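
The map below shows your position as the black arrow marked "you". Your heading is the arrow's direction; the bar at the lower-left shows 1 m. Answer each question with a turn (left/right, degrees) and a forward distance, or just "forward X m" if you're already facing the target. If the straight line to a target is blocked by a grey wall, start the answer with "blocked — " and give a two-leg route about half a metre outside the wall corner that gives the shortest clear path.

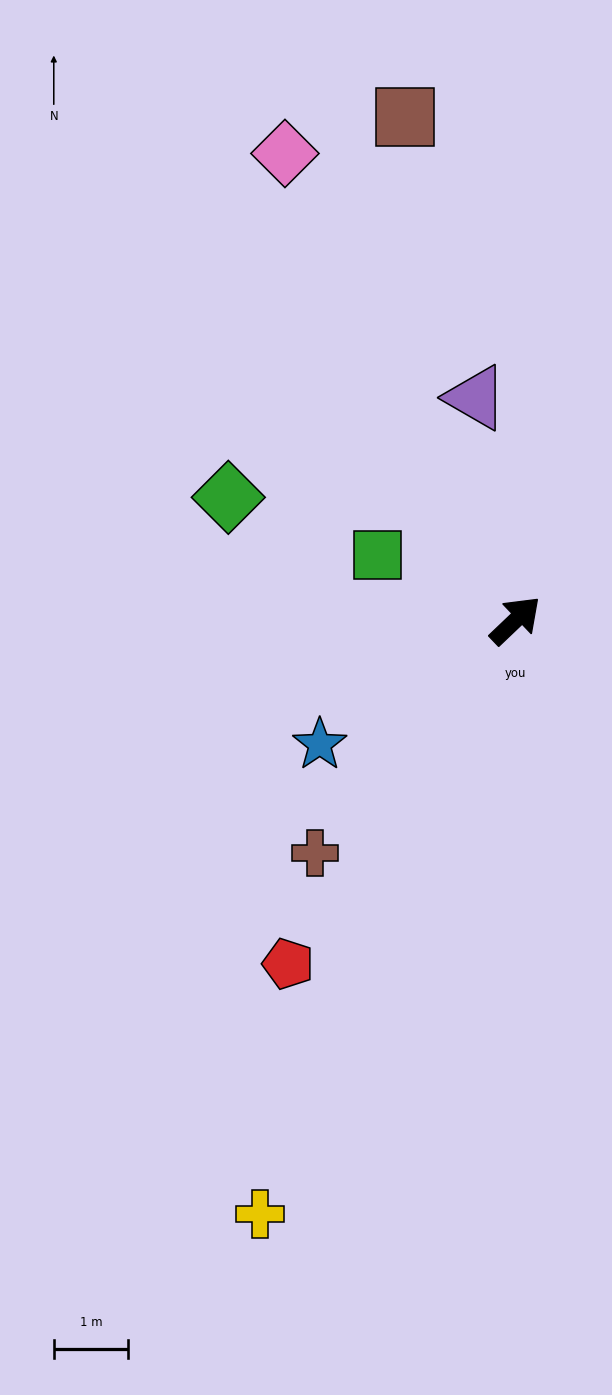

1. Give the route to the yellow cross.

turn right 157°, forward 8.7 m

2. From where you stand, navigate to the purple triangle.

turn left 57°, forward 3.1 m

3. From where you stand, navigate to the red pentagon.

turn right 167°, forward 5.6 m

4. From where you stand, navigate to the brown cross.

turn right 174°, forward 4.1 m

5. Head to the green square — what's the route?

turn left 111°, forward 2.1 m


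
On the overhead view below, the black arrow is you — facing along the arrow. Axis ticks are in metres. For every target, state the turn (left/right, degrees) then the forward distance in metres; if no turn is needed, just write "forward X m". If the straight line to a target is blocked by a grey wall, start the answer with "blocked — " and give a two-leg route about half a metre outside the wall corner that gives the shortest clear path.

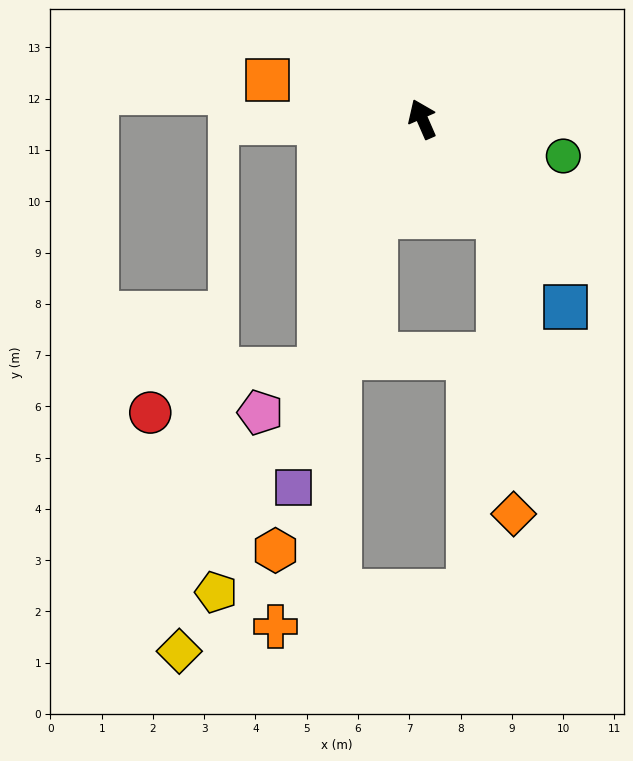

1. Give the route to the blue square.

turn right 166°, forward 4.6 m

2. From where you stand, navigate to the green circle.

turn right 128°, forward 2.8 m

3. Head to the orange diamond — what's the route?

blocked — turn right 166°, forward 2.4 m, then turn right 35°, forward 5.8 m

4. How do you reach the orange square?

turn left 52°, forward 3.1 m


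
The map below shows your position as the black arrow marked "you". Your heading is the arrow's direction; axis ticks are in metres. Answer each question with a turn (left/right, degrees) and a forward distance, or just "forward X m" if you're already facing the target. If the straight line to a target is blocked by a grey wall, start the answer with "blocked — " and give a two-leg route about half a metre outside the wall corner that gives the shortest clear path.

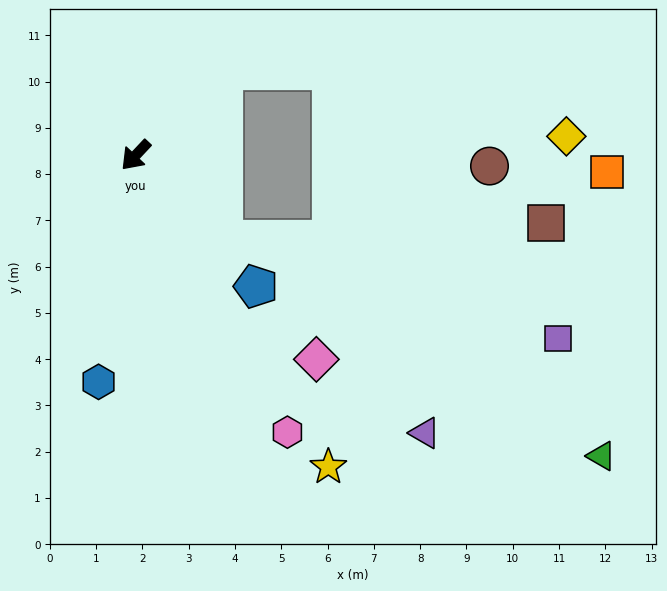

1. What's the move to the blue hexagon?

turn left 34°, forward 5.0 m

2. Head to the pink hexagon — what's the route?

turn left 72°, forward 6.8 m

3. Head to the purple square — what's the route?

blocked — turn left 89°, forward 2.6 m, then turn left 28°, forward 7.5 m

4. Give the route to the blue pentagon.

turn left 86°, forward 3.8 m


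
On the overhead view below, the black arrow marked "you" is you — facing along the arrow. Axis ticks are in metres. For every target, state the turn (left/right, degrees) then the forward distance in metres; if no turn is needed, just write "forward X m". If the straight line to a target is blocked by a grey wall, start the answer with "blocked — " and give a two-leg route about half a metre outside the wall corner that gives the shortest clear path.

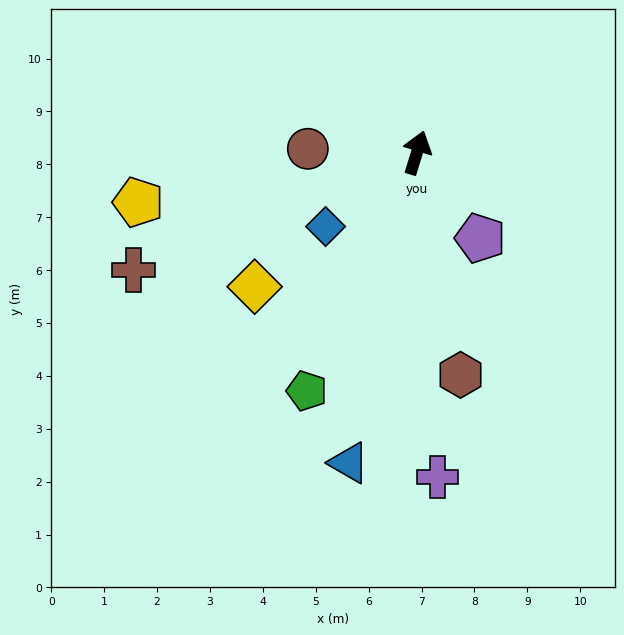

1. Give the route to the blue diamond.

turn left 146°, forward 2.2 m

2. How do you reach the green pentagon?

turn left 172°, forward 5.0 m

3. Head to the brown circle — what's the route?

turn left 105°, forward 2.1 m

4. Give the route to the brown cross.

turn left 130°, forward 5.8 m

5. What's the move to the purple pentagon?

turn right 126°, forward 2.0 m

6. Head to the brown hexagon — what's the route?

turn right 152°, forward 4.3 m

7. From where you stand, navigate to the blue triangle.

turn right 175°, forward 6.0 m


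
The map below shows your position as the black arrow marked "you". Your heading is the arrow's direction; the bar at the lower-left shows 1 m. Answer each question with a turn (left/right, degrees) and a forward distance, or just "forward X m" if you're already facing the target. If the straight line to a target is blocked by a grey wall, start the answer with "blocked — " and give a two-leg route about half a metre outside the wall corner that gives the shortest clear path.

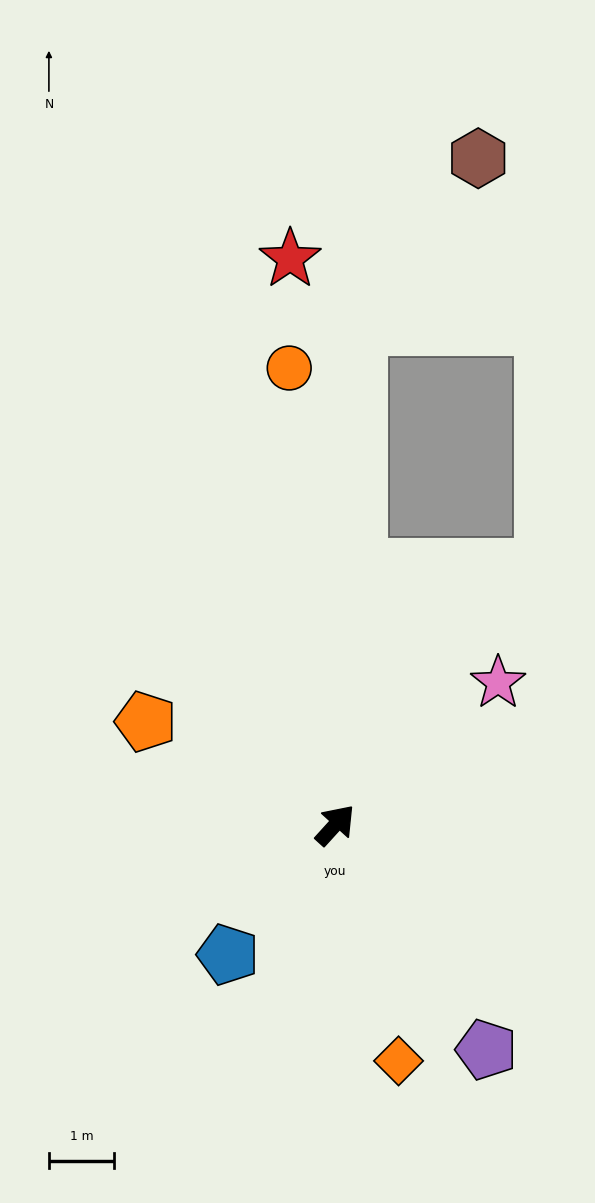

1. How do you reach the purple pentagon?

turn right 104°, forward 4.2 m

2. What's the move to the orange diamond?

turn right 123°, forward 3.8 m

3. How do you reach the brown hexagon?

blocked — turn left 39°, forward 7.6 m, then turn right 32°, forward 3.2 m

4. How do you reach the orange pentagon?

turn left 104°, forward 3.3 m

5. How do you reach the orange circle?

turn left 48°, forward 7.0 m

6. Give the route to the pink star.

turn right 7°, forward 3.3 m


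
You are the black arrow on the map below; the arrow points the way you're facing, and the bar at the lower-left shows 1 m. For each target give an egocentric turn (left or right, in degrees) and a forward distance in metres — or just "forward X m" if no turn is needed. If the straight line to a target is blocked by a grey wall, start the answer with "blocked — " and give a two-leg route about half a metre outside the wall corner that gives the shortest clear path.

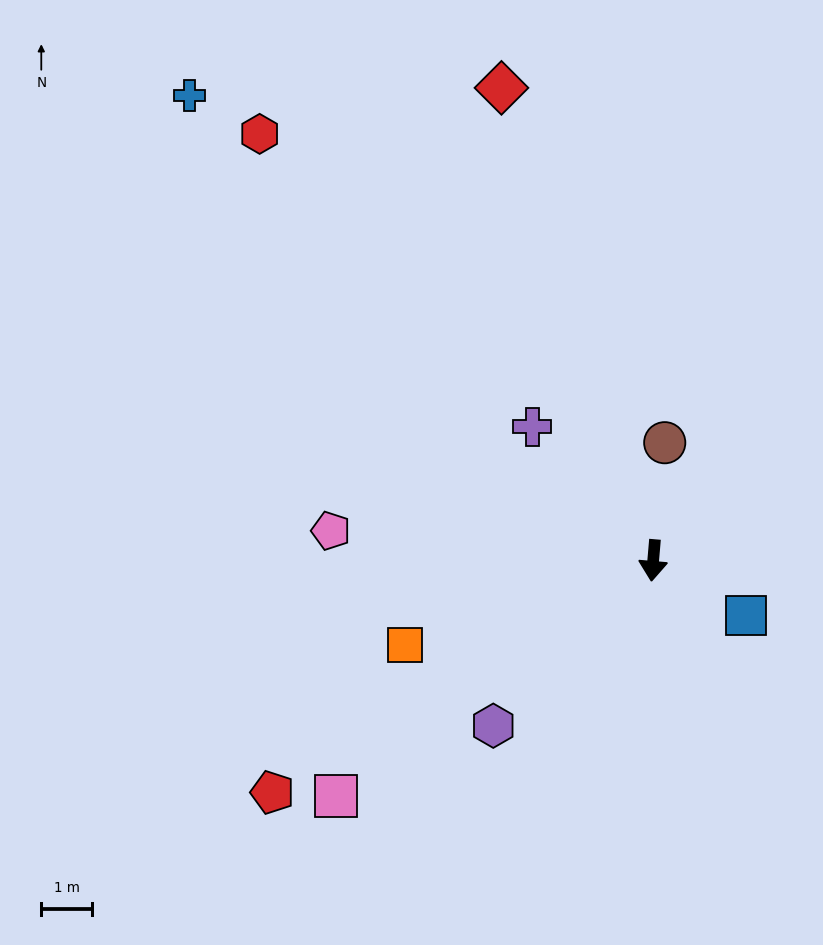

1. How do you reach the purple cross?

turn right 133°, forward 3.6 m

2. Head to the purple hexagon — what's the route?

turn right 39°, forward 4.5 m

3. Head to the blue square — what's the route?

turn left 64°, forward 2.1 m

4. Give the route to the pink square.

turn right 49°, forward 7.8 m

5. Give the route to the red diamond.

turn right 157°, forward 9.8 m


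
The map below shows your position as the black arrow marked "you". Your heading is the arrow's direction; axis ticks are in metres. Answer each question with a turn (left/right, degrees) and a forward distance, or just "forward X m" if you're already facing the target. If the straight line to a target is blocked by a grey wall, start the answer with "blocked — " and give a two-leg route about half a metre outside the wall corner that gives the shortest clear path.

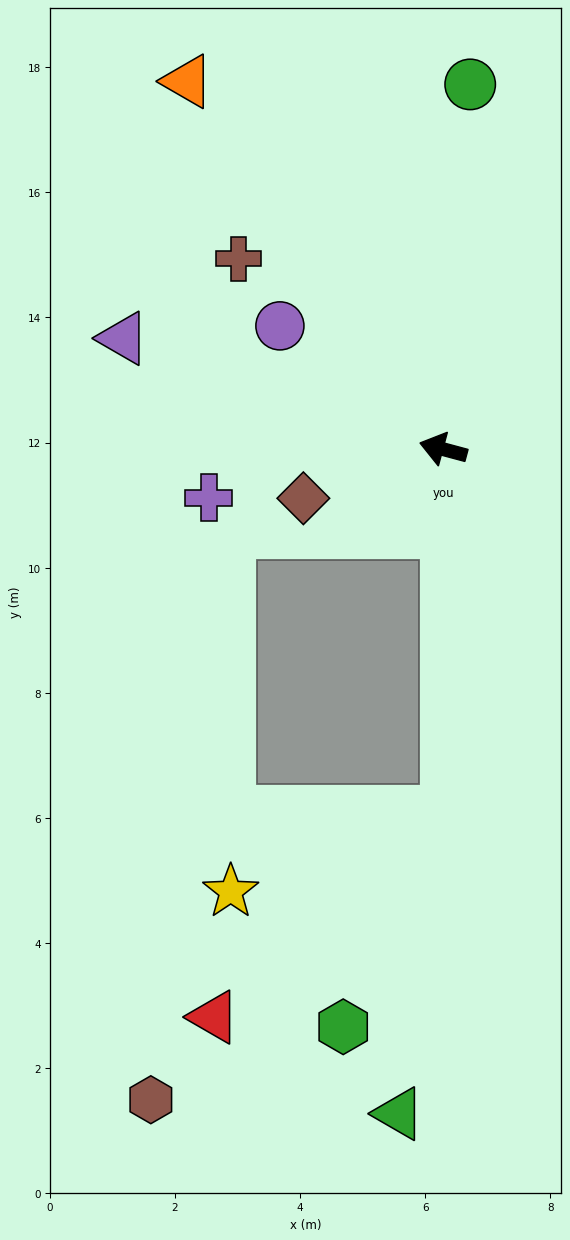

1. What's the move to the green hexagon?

blocked — turn left 106°, forward 5.8 m, then turn right 27°, forward 3.8 m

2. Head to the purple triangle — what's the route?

turn right 4°, forward 5.4 m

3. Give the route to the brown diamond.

turn left 34°, forward 2.4 m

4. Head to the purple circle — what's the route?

turn right 22°, forward 3.3 m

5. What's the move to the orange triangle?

turn right 40°, forward 7.2 m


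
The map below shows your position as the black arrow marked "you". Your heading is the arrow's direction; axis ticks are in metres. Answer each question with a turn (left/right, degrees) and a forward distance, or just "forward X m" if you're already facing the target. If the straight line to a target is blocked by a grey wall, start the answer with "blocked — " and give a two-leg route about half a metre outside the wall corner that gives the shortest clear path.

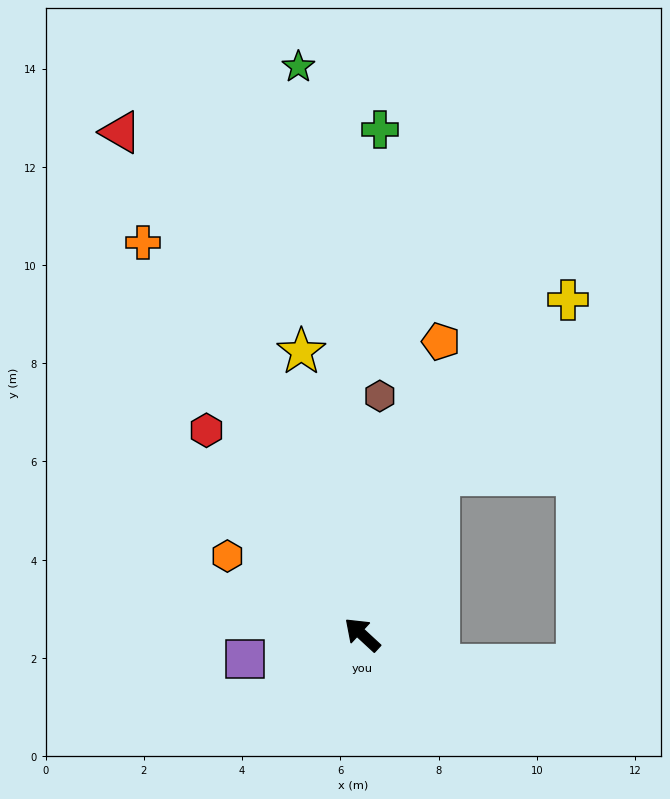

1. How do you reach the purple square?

turn left 55°, forward 2.4 m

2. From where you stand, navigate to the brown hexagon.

turn right 52°, forward 4.9 m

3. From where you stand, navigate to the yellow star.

turn right 35°, forward 5.9 m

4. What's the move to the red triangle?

turn right 22°, forward 11.3 m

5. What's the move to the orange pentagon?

turn right 62°, forward 6.2 m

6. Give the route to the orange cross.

turn right 18°, forward 9.1 m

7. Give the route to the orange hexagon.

turn left 12°, forward 3.2 m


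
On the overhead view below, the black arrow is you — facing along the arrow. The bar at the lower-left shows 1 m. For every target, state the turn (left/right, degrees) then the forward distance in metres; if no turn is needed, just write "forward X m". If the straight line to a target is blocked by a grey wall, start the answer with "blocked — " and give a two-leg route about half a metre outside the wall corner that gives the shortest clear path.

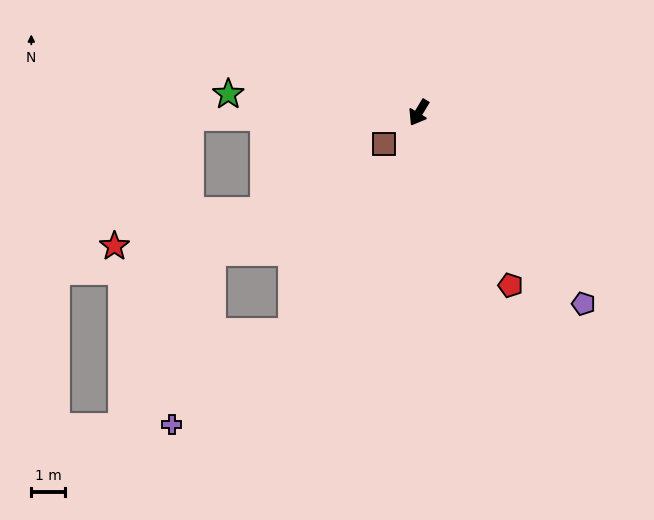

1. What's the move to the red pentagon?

turn left 59°, forward 5.8 m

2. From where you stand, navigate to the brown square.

turn right 17°, forward 1.4 m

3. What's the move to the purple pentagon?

turn left 72°, forward 7.5 m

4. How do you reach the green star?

turn right 64°, forward 5.7 m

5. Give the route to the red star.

blocked — turn right 58°, forward 6.8 m, then turn left 59°, forward 4.4 m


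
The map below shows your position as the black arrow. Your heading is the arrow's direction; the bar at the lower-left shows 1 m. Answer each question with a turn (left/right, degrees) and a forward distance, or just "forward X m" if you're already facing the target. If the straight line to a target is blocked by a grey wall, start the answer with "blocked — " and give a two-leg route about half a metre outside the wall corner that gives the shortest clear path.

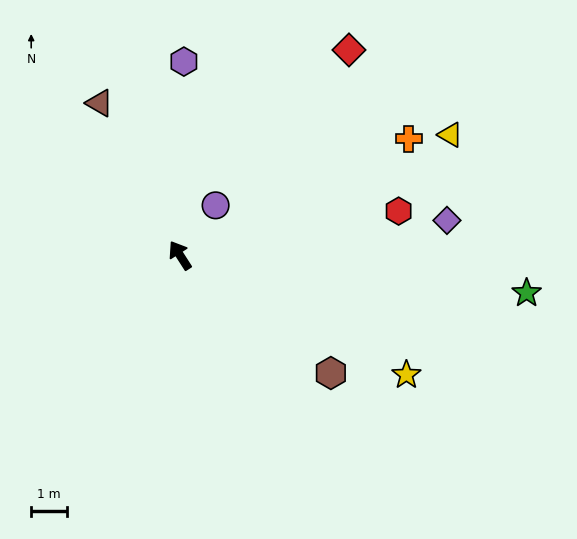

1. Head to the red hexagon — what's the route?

turn right 111°, forward 6.3 m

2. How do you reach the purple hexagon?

turn right 34°, forward 5.4 m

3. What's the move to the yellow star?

turn right 151°, forward 7.2 m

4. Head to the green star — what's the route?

turn right 129°, forward 9.8 m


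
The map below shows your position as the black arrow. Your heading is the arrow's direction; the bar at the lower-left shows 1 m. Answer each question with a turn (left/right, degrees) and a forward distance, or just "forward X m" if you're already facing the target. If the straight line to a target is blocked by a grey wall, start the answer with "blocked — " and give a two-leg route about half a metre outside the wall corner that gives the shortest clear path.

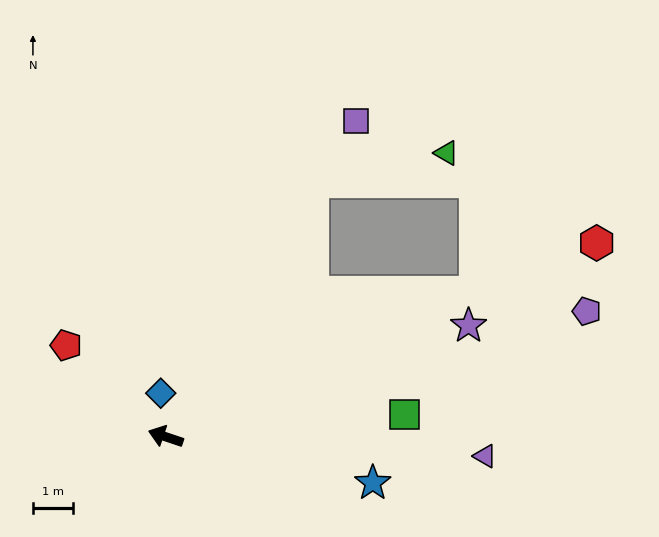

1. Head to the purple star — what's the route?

turn right 141°, forward 8.2 m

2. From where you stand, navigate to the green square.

turn right 156°, forward 6.1 m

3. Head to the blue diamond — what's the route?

turn right 65°, forward 1.1 m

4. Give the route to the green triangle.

blocked — turn right 101°, forward 7.5 m, then turn right 49°, forward 3.5 m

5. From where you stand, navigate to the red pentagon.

turn right 24°, forward 3.4 m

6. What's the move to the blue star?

turn right 174°, forward 5.4 m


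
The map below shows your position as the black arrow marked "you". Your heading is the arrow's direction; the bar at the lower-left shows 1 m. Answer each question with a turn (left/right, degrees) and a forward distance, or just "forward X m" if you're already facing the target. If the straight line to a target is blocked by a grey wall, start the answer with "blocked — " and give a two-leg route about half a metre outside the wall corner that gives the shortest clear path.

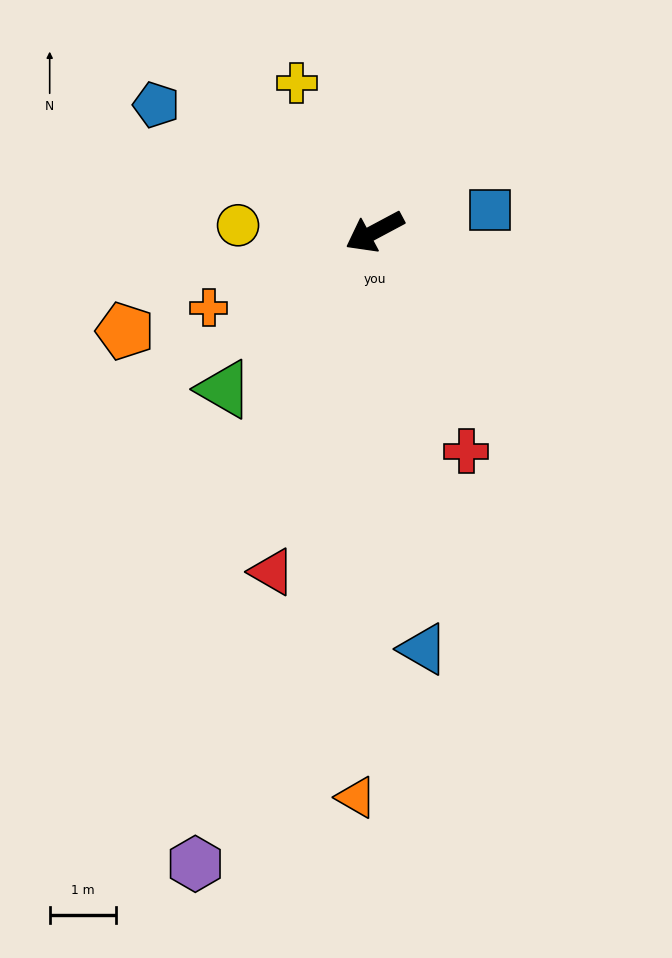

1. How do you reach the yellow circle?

turn right 31°, forward 2.1 m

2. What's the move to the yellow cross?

turn right 90°, forward 2.5 m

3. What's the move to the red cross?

turn left 85°, forward 3.6 m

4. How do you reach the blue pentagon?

turn right 58°, forward 3.8 m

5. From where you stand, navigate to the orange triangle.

turn left 60°, forward 8.5 m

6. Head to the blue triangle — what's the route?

turn left 69°, forward 6.3 m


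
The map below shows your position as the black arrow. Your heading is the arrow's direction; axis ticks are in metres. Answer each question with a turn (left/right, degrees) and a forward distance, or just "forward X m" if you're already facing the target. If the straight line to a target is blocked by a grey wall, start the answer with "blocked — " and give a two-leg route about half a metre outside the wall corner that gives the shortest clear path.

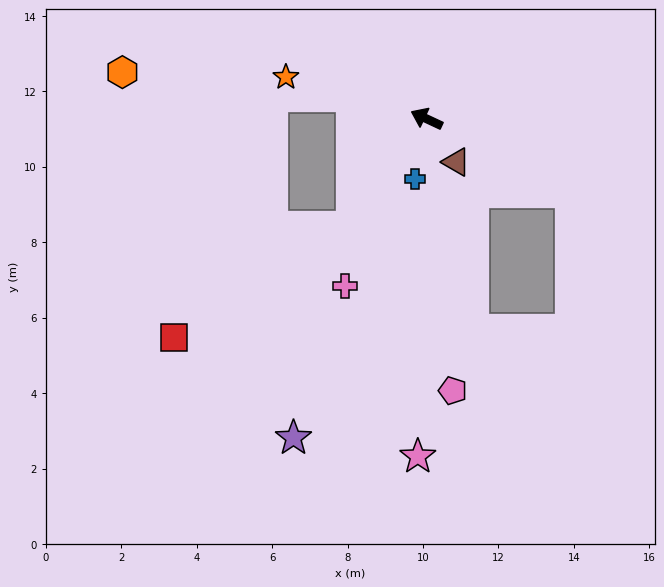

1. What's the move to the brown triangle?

turn left 149°, forward 1.4 m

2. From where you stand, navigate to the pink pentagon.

turn left 121°, forward 7.2 m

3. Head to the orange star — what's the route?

turn left 9°, forward 3.9 m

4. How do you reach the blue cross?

turn left 104°, forward 1.6 m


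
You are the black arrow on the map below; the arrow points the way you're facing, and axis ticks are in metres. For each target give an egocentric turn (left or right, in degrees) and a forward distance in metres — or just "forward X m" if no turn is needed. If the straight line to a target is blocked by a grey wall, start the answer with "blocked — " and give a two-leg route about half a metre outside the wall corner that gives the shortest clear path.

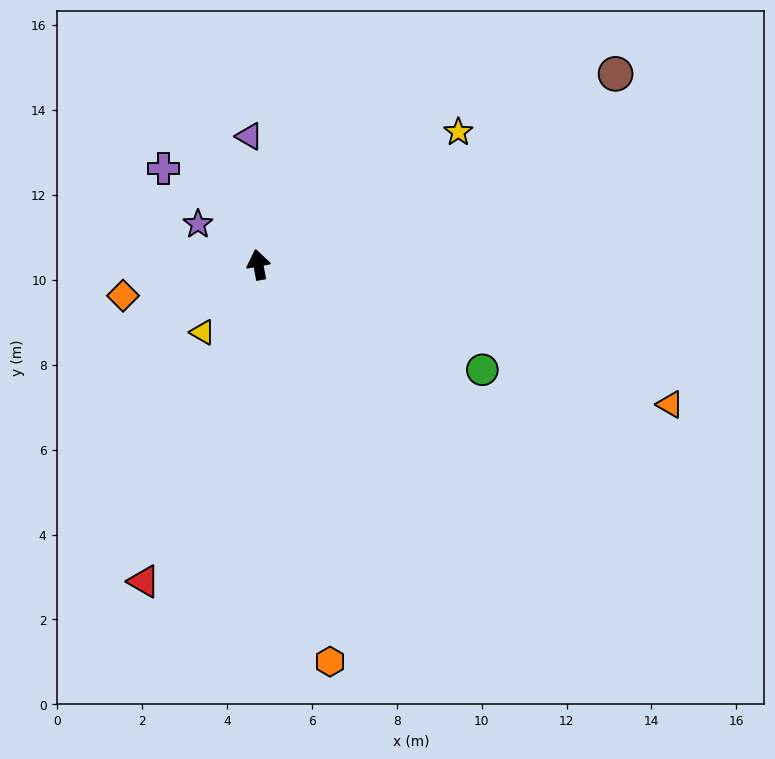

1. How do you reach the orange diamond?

turn left 92°, forward 3.3 m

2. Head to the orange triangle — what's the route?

turn right 119°, forward 10.2 m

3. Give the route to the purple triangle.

turn right 6°, forward 3.0 m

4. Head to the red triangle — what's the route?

turn left 150°, forward 7.9 m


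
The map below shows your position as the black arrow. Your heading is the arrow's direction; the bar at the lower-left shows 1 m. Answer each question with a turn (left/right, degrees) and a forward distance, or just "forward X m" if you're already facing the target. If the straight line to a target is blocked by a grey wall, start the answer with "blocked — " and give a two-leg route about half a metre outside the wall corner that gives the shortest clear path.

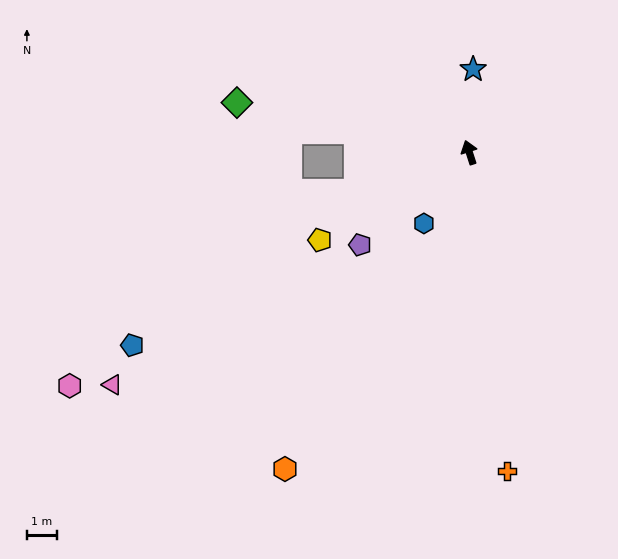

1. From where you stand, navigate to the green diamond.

turn left 60°, forward 7.9 m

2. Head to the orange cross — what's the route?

turn left 169°, forward 10.6 m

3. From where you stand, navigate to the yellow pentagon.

turn left 103°, forward 5.8 m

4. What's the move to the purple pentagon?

turn left 112°, forward 4.8 m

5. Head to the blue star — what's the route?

turn right 20°, forward 2.8 m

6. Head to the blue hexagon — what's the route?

turn left 130°, forward 2.8 m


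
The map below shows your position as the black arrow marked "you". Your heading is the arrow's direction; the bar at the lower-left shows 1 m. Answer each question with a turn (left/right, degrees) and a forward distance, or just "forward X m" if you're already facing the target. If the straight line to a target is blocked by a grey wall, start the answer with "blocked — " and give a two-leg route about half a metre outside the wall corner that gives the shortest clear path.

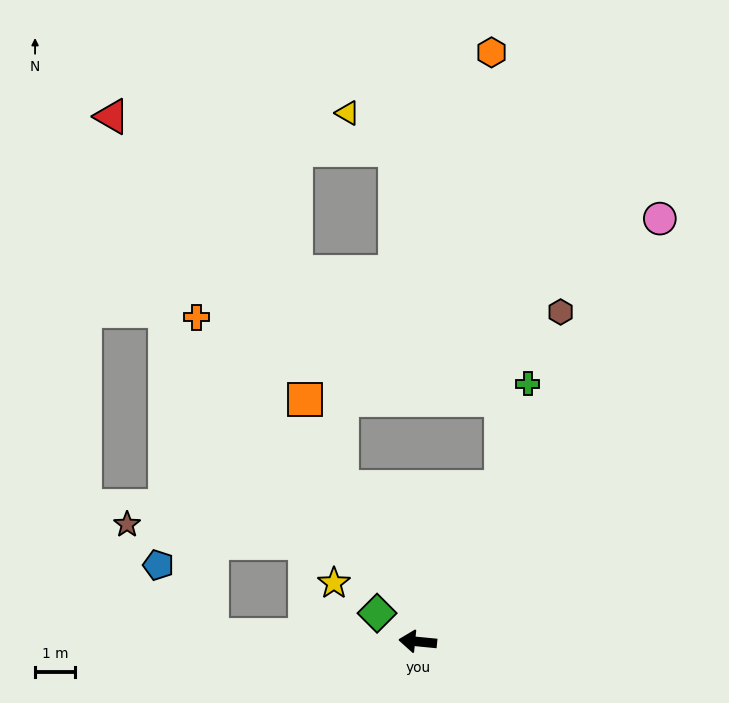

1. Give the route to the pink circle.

turn right 114°, forward 12.2 m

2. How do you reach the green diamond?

turn right 29°, forward 1.2 m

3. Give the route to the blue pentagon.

blocked — turn left 4°, forward 5.2 m, then turn right 51°, forward 2.2 m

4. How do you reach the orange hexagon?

blocked — turn right 113°, forward 4.4 m, then turn left 30°, forward 10.9 m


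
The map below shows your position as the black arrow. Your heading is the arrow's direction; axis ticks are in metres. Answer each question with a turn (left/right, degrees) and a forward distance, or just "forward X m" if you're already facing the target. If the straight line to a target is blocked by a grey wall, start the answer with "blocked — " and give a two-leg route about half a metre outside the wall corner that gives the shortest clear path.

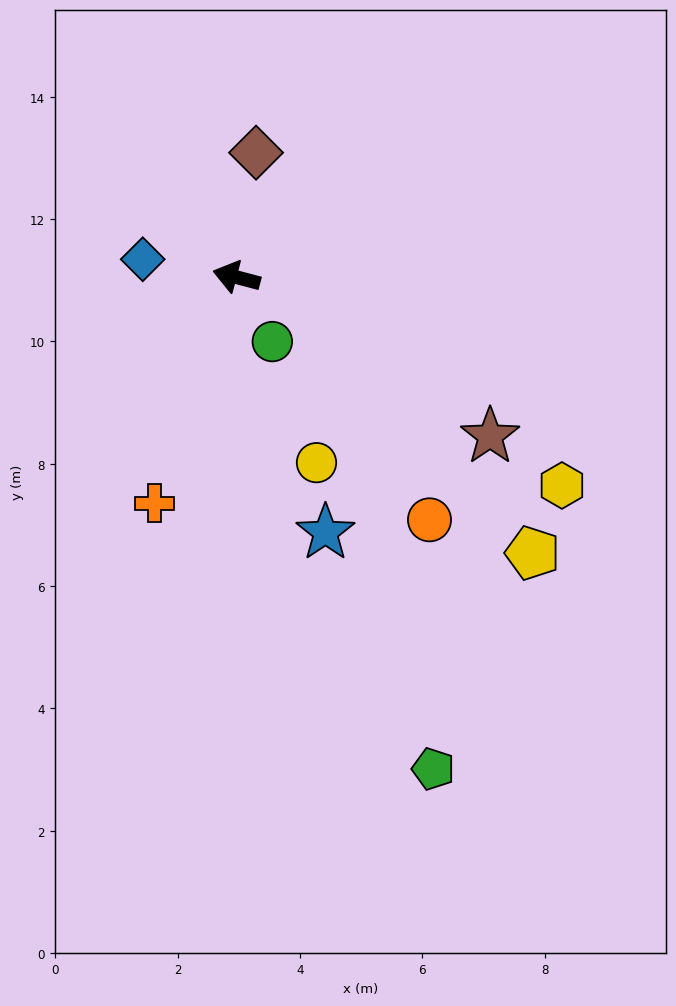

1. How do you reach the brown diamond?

turn right 84°, forward 2.1 m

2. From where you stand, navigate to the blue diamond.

turn left 4°, forward 1.6 m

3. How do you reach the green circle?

turn left 134°, forward 1.2 m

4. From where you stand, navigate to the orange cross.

turn left 85°, forward 3.9 m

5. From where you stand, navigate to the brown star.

turn left 163°, forward 4.9 m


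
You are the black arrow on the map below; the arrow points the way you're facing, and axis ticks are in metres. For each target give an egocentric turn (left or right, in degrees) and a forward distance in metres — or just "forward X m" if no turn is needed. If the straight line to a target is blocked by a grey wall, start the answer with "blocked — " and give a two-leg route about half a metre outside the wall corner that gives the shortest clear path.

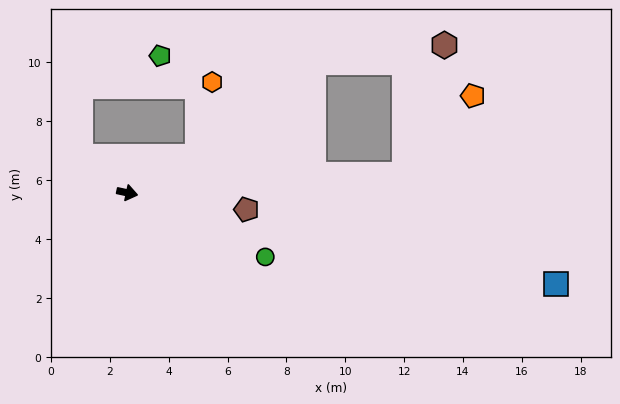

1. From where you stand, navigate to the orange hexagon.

blocked — turn left 40°, forward 2.7 m, then turn left 51°, forward 2.6 m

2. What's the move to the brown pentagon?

turn left 4°, forward 4.1 m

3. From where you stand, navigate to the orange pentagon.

blocked — turn left 16°, forward 9.4 m, then turn left 45°, forward 3.5 m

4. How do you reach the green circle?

turn right 13°, forward 5.2 m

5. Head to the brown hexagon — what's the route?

blocked — turn left 16°, forward 9.4 m, then turn left 69°, forward 4.6 m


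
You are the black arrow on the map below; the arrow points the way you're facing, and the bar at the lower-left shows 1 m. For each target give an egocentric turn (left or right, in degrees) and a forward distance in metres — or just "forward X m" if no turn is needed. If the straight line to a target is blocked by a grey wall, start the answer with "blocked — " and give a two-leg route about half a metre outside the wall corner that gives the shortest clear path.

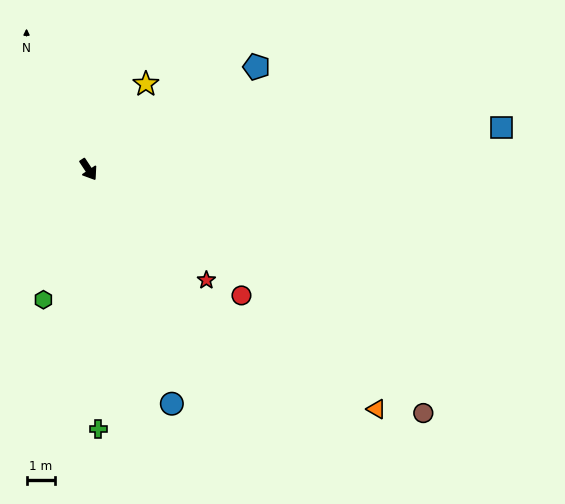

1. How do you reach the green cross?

turn right 31°, forward 9.2 m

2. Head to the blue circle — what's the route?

turn right 14°, forward 8.8 m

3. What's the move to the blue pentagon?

turn left 88°, forward 7.0 m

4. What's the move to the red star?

turn left 13°, forward 5.7 m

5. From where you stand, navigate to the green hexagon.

turn right 53°, forward 4.9 m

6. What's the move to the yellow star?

turn left 113°, forward 3.7 m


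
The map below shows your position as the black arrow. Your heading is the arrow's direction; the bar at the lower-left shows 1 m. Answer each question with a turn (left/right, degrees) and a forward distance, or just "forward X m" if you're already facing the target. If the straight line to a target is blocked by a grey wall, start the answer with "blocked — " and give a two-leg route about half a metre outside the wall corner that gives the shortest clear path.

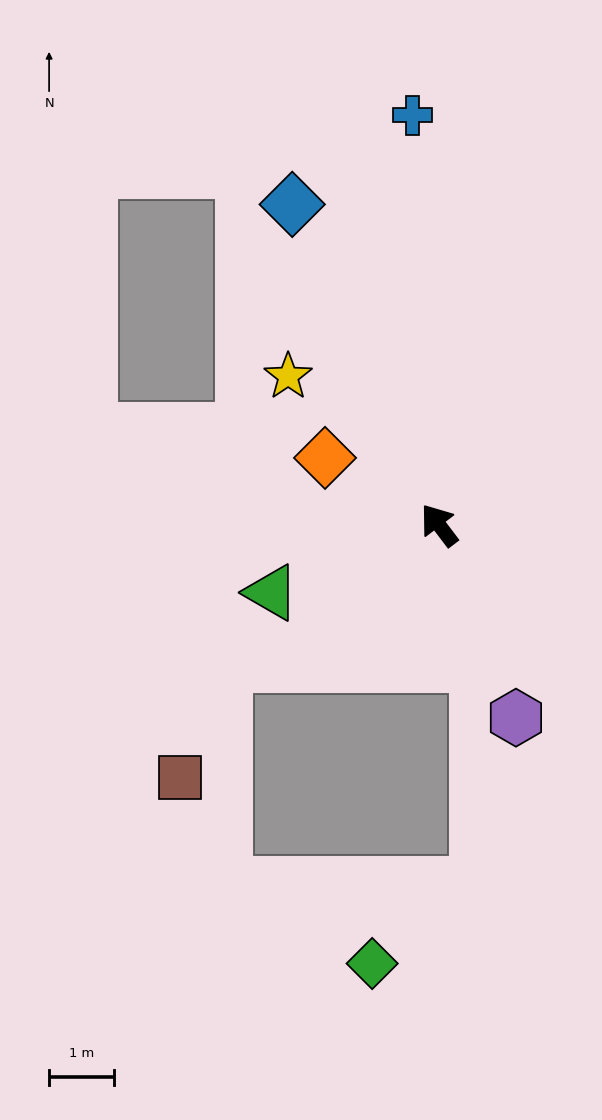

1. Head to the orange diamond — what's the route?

turn left 22°, forward 2.0 m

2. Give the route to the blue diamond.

turn right 13°, forward 5.5 m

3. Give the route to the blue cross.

turn right 33°, forward 6.4 m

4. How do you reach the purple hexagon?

turn left 165°, forward 3.2 m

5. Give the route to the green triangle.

turn left 75°, forward 2.8 m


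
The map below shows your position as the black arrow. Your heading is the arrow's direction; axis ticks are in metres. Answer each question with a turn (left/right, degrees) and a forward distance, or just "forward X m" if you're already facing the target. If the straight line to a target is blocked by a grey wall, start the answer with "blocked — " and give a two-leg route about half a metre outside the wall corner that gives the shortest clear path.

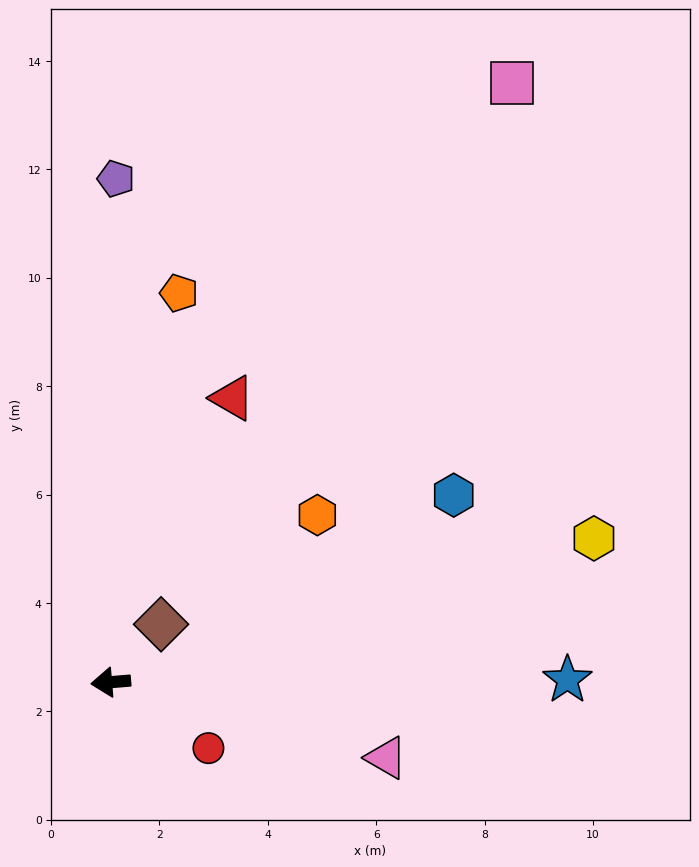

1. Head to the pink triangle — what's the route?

turn left 160°, forward 5.3 m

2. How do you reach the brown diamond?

turn right 136°, forward 1.4 m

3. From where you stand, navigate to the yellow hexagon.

turn right 168°, forward 9.3 m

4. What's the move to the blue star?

turn left 176°, forward 8.4 m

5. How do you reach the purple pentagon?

turn right 95°, forward 9.3 m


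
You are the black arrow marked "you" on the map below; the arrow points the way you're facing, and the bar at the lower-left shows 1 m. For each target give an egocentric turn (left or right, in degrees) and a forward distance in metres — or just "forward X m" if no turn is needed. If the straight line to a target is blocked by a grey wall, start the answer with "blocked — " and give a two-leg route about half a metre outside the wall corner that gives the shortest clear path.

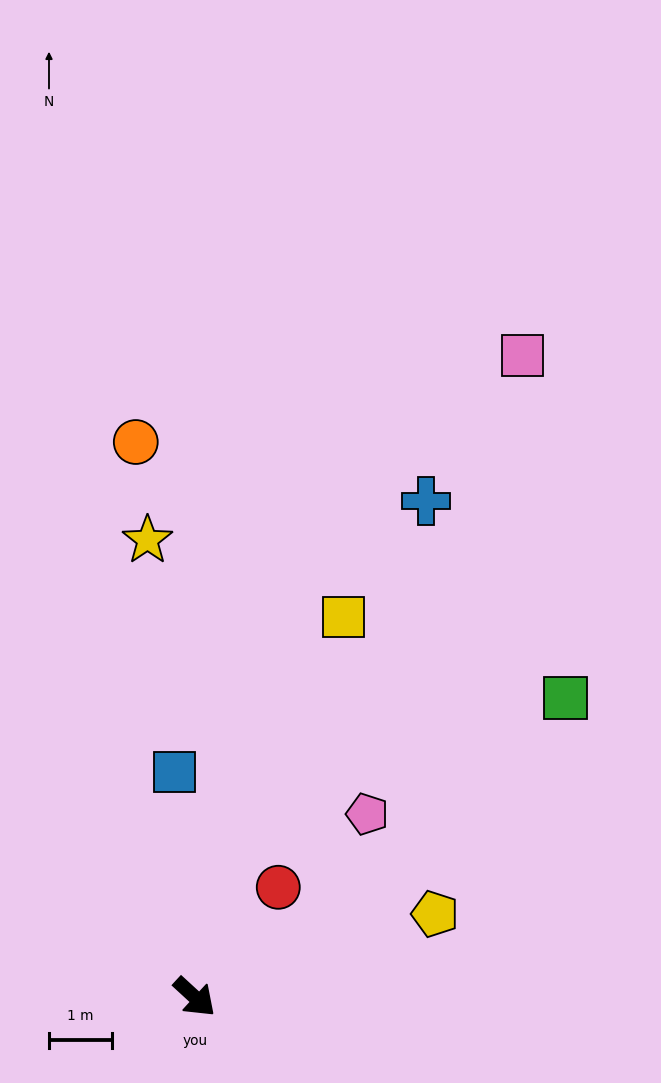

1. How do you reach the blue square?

turn left 138°, forward 3.6 m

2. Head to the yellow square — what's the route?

turn left 111°, forward 6.4 m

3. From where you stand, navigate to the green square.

turn left 81°, forward 7.5 m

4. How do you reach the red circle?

turn left 95°, forward 2.2 m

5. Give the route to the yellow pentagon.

turn left 62°, forward 4.0 m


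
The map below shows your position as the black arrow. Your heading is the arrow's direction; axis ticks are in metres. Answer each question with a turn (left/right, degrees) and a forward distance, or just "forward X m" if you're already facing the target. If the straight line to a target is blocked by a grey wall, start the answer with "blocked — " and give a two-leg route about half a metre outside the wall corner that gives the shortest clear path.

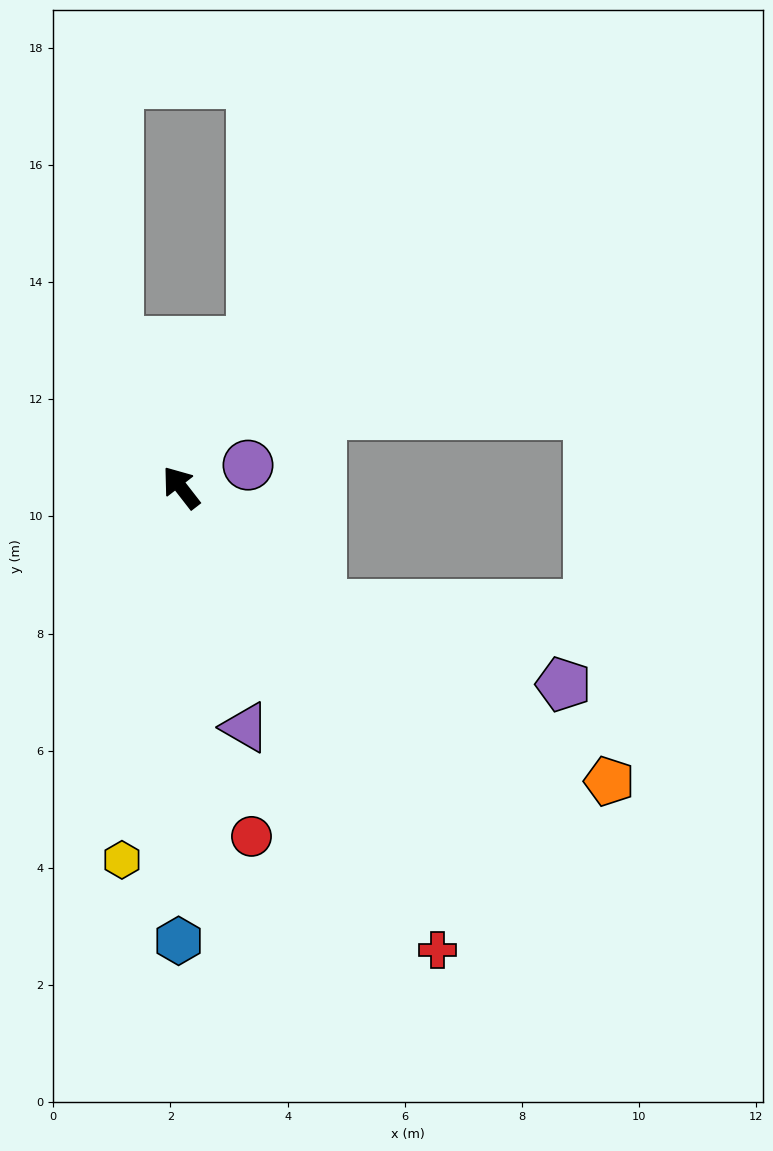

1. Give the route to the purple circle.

turn right 109°, forward 1.2 m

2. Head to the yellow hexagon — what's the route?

turn left 133°, forward 6.4 m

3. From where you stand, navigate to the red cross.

turn left 171°, forward 9.0 m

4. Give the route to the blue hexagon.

turn left 142°, forward 7.7 m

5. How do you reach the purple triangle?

turn left 157°, forward 4.2 m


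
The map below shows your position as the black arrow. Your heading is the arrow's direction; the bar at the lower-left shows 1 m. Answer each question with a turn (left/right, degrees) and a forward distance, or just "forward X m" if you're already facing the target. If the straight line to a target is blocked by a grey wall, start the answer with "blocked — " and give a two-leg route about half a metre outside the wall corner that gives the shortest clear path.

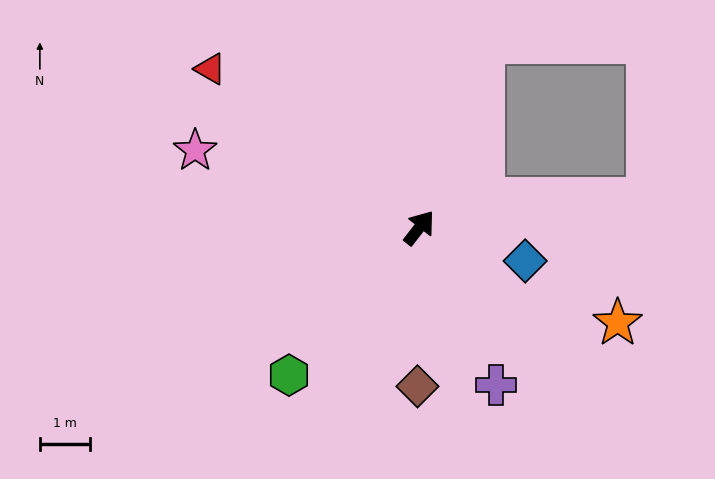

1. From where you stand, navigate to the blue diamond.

turn right 70°, forward 2.2 m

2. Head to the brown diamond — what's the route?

turn right 143°, forward 3.2 m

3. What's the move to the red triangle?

turn left 91°, forward 5.2 m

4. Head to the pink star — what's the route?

turn left 109°, forward 4.7 m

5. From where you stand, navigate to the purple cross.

turn right 116°, forward 3.5 m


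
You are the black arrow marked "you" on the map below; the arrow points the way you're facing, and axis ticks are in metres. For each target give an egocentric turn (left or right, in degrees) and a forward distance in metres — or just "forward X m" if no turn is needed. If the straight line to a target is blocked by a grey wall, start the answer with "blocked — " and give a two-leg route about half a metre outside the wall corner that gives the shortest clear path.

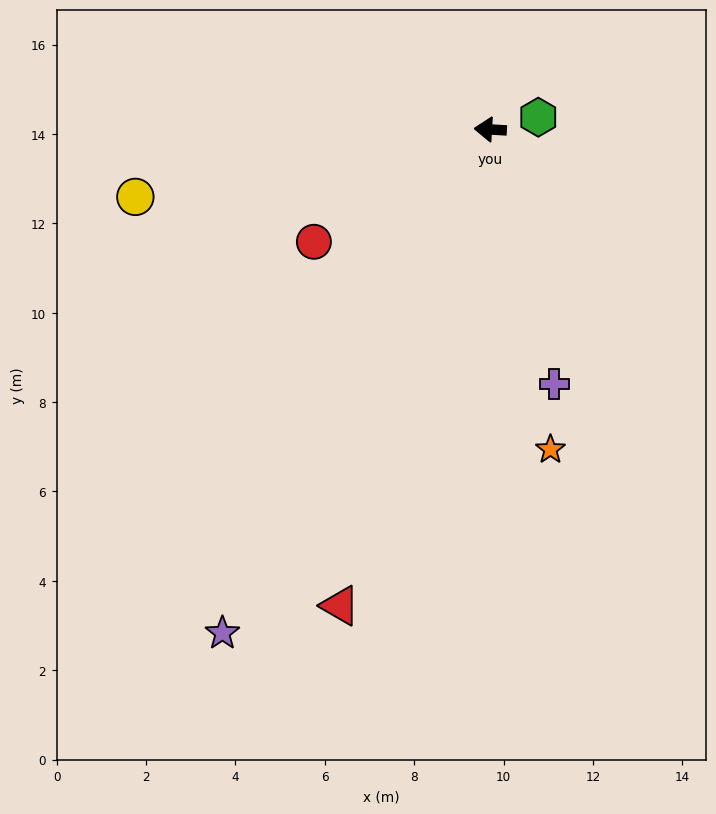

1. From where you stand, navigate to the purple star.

turn left 65°, forward 12.8 m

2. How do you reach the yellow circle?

turn left 14°, forward 8.1 m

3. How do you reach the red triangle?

turn left 76°, forward 11.2 m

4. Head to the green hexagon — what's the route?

turn right 162°, forward 1.1 m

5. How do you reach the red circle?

turn left 36°, forward 4.7 m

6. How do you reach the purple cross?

turn left 107°, forward 5.9 m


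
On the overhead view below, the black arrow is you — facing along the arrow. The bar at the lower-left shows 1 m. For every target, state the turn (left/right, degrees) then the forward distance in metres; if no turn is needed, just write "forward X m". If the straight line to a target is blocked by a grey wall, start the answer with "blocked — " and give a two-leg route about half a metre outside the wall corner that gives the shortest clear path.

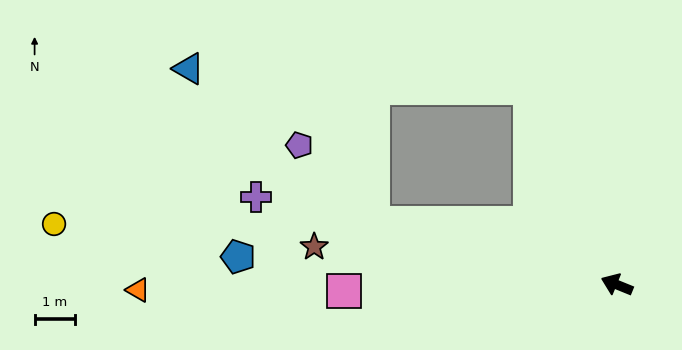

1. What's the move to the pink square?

turn left 23°, forward 6.7 m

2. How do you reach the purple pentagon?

blocked — turn left 8°, forward 6.2 m, then turn right 33°, forward 2.6 m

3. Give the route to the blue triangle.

blocked — turn right 44°, forward 5.3 m, then turn left 63°, forward 8.5 m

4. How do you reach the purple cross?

turn left 8°, forward 9.2 m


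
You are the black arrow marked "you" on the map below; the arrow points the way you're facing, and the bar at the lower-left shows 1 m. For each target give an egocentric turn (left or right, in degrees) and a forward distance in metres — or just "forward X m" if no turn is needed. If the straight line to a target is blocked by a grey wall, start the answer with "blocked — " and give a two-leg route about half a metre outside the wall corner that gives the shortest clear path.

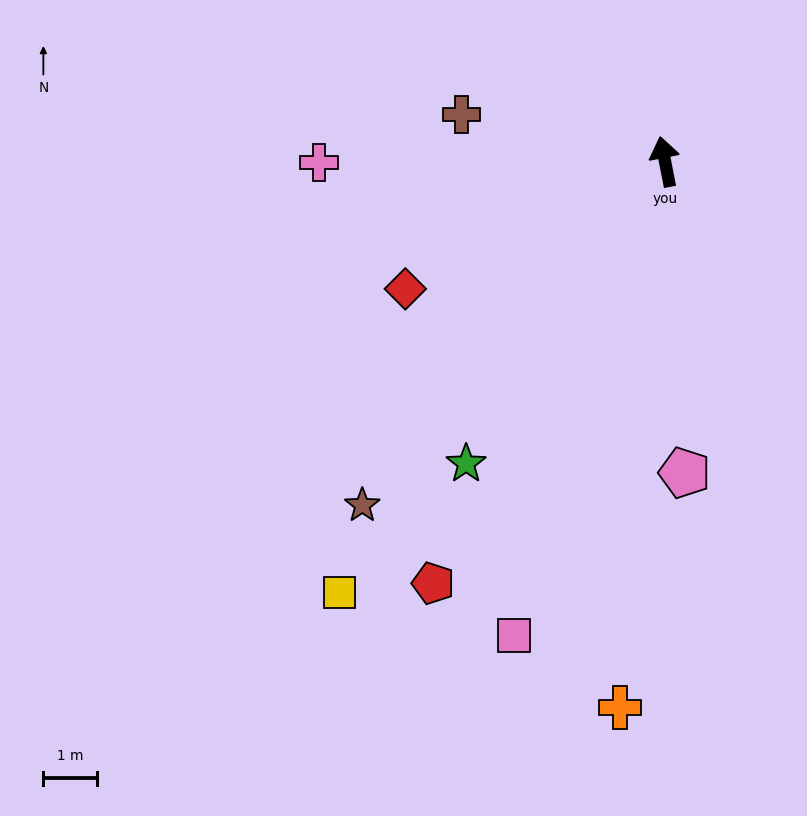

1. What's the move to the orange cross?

turn left 164°, forward 10.1 m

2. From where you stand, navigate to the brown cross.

turn left 66°, forward 3.9 m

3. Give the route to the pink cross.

turn left 79°, forward 6.4 m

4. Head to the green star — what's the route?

turn left 136°, forward 6.7 m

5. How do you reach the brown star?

turn left 128°, forward 8.5 m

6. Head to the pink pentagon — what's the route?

turn left 172°, forward 5.8 m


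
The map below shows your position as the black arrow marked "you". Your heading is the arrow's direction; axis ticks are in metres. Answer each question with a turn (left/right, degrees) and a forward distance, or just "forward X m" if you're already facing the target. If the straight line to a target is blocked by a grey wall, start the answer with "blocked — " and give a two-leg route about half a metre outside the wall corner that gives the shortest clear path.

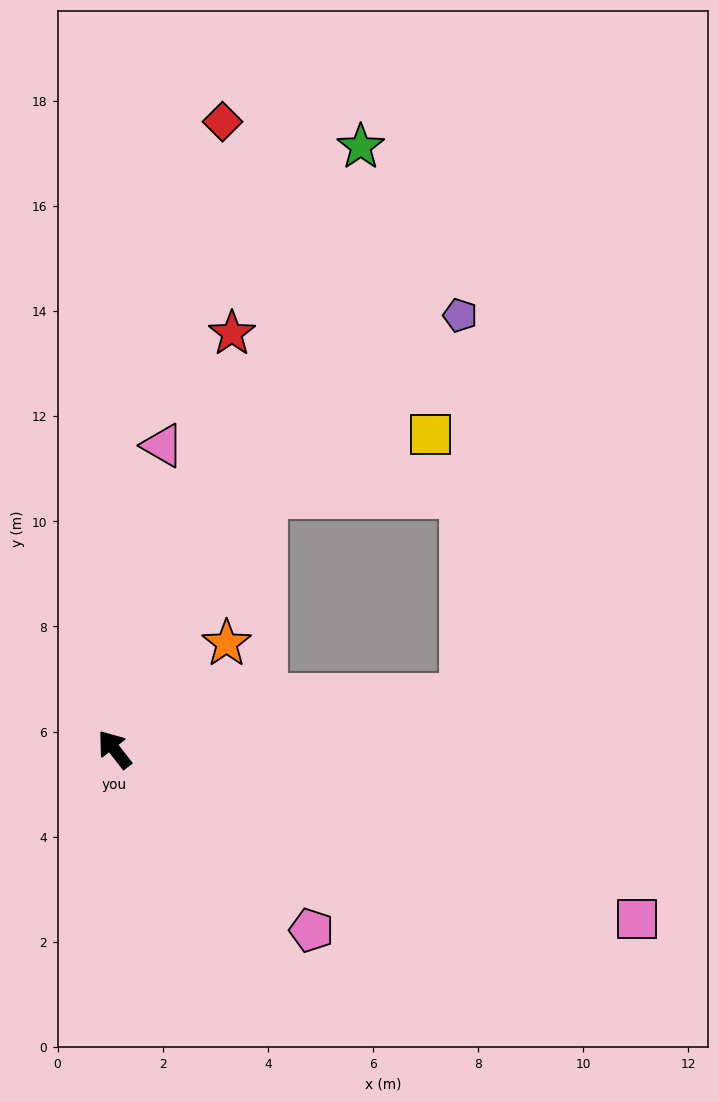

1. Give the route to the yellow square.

blocked — turn right 69°, forward 5.6 m, then turn right 39°, forward 3.3 m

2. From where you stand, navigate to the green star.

turn right 60°, forward 12.4 m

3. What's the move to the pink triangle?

turn right 47°, forward 5.9 m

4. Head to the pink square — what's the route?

turn right 146°, forward 10.5 m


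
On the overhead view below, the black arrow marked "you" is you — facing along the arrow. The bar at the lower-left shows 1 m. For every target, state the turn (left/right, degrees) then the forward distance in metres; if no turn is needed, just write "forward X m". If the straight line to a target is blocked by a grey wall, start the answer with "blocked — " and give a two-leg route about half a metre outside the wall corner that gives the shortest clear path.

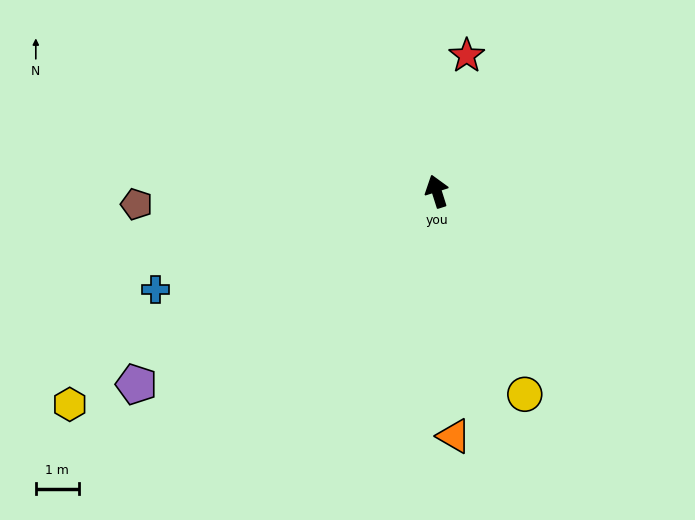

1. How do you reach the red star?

turn right 30°, forward 3.2 m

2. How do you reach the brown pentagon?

turn left 75°, forward 7.0 m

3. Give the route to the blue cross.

turn left 92°, forward 6.9 m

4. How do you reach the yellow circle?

turn right 174°, forward 5.1 m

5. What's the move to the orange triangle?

turn left 166°, forward 5.7 m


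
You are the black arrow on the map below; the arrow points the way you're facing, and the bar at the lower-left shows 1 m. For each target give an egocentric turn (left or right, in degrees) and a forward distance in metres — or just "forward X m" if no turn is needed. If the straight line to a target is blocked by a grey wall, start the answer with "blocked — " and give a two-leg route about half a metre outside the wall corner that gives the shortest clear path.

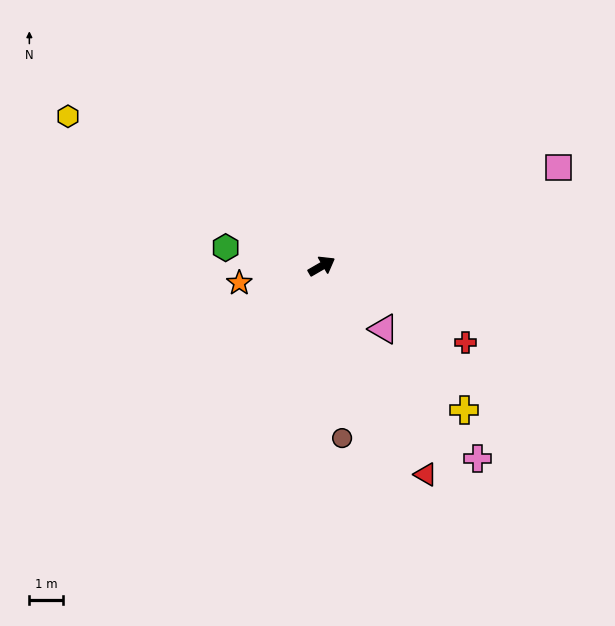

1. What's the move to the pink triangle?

turn right 76°, forward 2.6 m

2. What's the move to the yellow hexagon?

turn left 119°, forward 8.8 m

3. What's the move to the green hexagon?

turn left 139°, forward 2.9 m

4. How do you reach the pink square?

turn right 7°, forward 7.7 m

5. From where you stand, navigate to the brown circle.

turn right 113°, forward 5.2 m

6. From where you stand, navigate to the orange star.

turn left 161°, forward 2.5 m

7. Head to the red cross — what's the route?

turn right 58°, forward 4.9 m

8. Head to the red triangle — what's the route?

turn right 94°, forward 7.0 m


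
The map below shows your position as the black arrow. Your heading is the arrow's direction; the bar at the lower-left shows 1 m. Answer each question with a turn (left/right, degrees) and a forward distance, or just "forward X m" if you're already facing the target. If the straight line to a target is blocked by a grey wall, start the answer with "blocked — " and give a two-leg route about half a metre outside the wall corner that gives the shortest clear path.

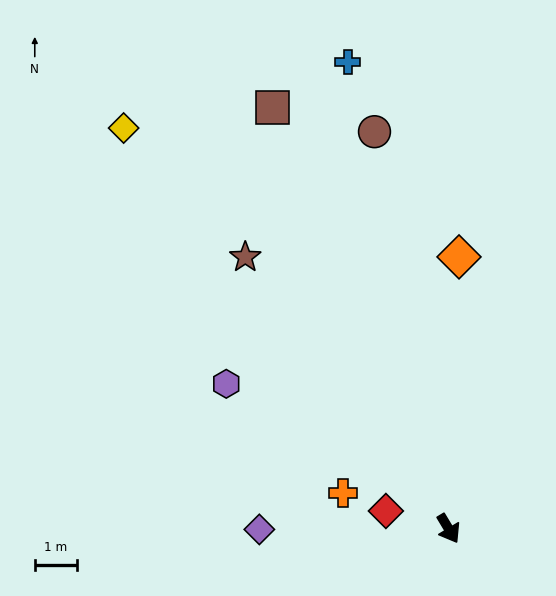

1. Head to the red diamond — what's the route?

turn right 137°, forward 1.5 m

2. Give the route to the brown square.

turn left 172°, forward 10.9 m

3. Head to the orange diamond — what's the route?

turn left 147°, forward 6.5 m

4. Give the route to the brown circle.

turn left 160°, forward 9.6 m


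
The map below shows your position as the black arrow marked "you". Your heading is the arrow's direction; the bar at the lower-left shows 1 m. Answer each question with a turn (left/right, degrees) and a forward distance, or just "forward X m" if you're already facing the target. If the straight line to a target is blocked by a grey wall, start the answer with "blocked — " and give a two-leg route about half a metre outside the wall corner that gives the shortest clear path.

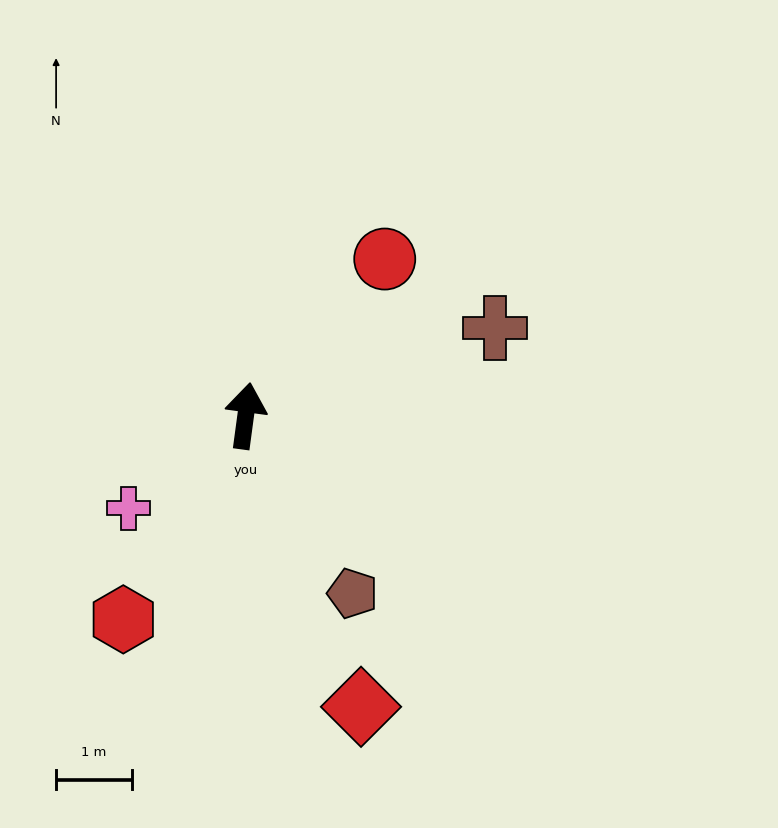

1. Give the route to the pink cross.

turn left 136°, forward 2.0 m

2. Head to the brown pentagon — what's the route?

turn right 141°, forward 2.7 m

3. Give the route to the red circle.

turn right 34°, forward 2.8 m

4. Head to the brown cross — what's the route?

turn right 63°, forward 3.5 m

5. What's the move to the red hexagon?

turn left 157°, forward 3.1 m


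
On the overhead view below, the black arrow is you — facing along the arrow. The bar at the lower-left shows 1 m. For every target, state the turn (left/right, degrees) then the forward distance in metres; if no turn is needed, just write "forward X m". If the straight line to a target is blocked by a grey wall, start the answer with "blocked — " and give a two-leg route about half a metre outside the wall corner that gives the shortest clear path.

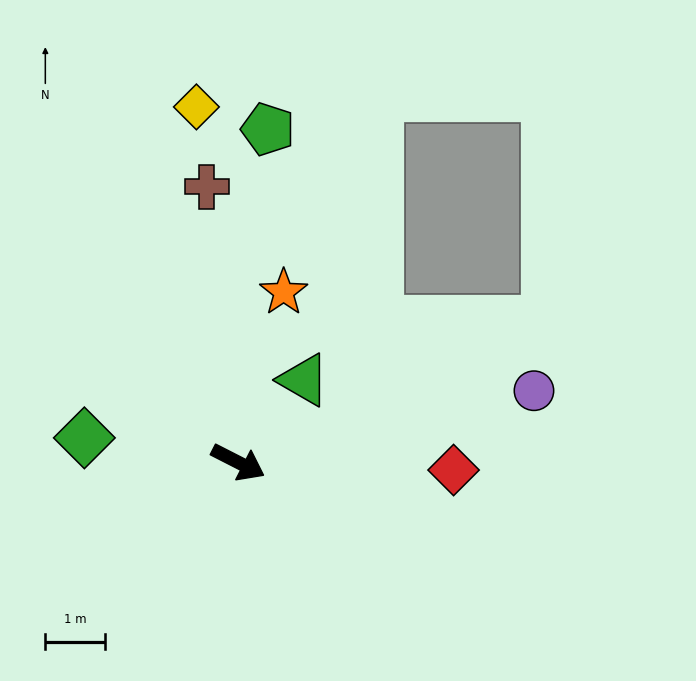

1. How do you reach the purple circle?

turn left 41°, forward 5.1 m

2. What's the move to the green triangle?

turn left 79°, forward 1.7 m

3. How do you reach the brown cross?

turn left 124°, forward 4.6 m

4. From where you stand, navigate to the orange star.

turn left 102°, forward 2.9 m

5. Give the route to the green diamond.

turn right 162°, forward 2.6 m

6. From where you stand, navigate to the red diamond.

turn left 25°, forward 3.6 m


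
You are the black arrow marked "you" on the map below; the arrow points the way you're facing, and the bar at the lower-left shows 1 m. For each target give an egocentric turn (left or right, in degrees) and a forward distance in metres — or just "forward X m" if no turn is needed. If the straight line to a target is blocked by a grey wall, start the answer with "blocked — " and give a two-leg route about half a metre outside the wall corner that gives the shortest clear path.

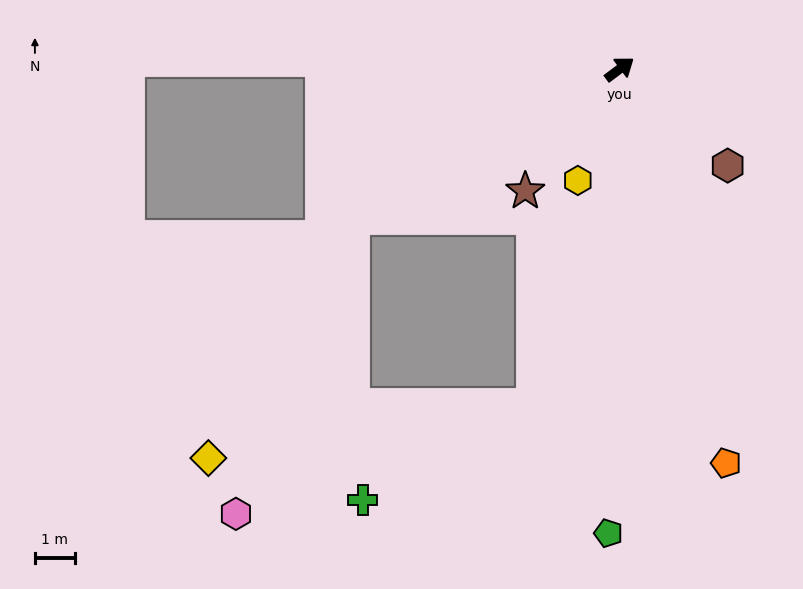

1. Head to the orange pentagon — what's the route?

turn right 112°, forward 10.3 m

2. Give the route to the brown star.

turn right 165°, forward 3.9 m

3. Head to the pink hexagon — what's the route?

blocked — turn left 172°, forward 7.7 m, then turn left 40°, forward 8.0 m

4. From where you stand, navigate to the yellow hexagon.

turn right 147°, forward 3.0 m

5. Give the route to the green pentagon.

turn right 128°, forward 11.7 m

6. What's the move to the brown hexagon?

turn right 79°, forward 3.7 m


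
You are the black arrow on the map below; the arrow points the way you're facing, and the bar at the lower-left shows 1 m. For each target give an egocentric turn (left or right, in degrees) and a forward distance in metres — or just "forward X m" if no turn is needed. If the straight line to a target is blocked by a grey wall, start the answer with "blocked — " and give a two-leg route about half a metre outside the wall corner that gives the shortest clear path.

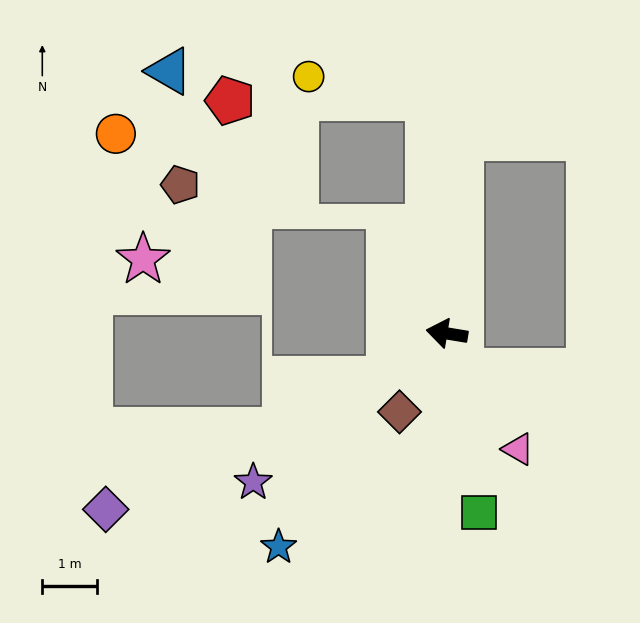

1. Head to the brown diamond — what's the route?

turn left 68°, forward 1.7 m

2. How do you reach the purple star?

turn left 47°, forward 4.5 m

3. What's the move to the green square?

turn left 110°, forward 3.4 m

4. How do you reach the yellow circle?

blocked — turn right 76°, forward 4.4 m, then turn left 75°, forward 2.2 m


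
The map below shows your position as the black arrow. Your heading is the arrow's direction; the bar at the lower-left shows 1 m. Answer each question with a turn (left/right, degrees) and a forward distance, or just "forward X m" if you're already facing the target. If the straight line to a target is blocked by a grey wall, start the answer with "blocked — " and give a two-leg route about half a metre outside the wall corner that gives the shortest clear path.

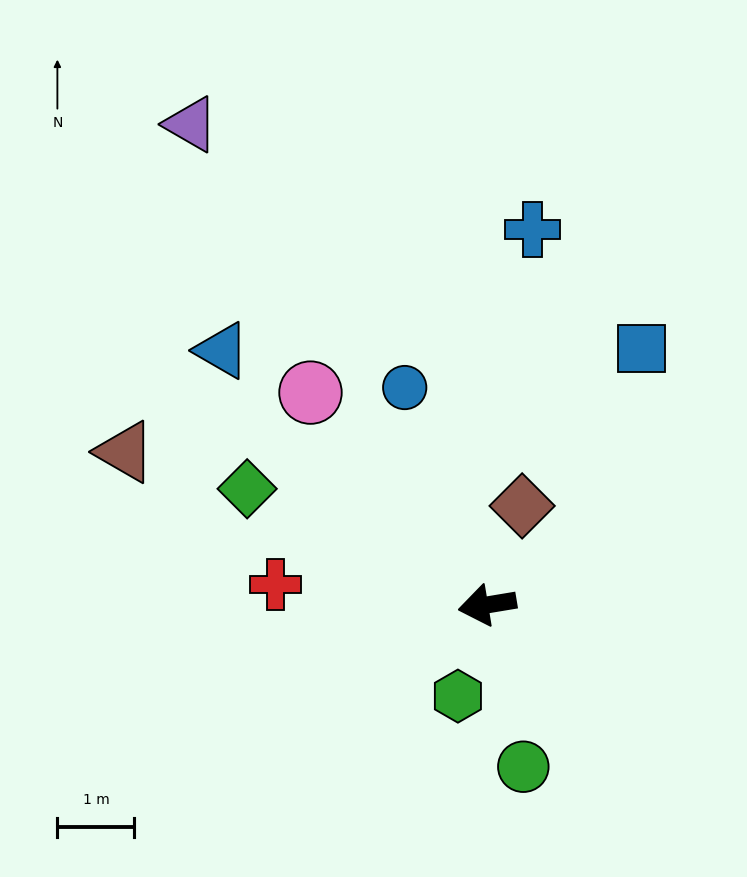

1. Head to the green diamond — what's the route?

turn right 35°, forward 3.5 m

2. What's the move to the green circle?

turn left 93°, forward 2.2 m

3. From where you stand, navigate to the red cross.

turn right 15°, forward 2.8 m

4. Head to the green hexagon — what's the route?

turn left 63°, forward 1.2 m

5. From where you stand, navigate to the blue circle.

turn right 79°, forward 3.0 m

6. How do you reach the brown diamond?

turn right 119°, forward 1.4 m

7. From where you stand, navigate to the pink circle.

turn right 60°, forward 3.6 m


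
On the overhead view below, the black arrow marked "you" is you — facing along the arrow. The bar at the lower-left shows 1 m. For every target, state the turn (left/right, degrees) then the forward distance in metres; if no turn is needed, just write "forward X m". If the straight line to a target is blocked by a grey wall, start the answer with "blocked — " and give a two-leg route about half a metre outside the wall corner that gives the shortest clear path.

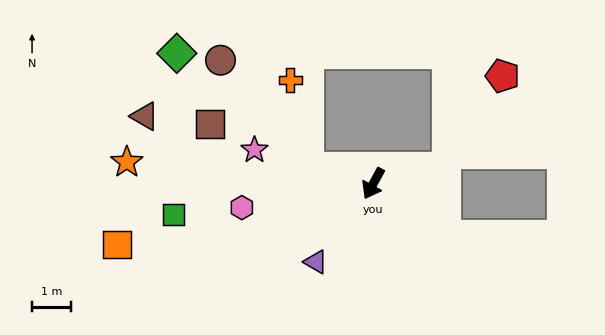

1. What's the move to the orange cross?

blocked — turn right 74°, forward 1.7 m, then turn right 66°, forward 2.3 m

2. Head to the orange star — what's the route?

turn right 66°, forward 6.4 m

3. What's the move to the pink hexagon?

turn right 51°, forward 3.5 m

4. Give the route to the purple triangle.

turn right 8°, forward 2.5 m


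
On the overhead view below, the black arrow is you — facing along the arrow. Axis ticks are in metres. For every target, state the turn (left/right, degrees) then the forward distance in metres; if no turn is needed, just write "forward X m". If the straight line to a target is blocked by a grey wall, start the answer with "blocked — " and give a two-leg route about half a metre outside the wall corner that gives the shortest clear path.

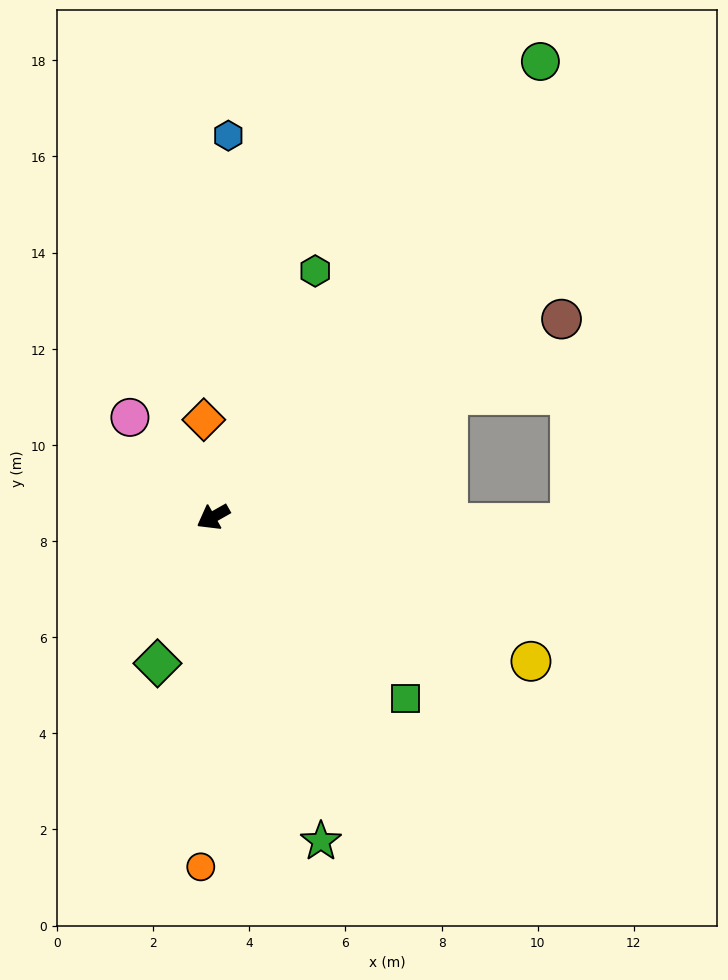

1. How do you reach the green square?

turn left 107°, forward 5.5 m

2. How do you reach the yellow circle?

turn left 126°, forward 7.3 m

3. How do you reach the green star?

turn left 79°, forward 7.1 m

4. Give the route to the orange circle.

turn left 58°, forward 7.3 m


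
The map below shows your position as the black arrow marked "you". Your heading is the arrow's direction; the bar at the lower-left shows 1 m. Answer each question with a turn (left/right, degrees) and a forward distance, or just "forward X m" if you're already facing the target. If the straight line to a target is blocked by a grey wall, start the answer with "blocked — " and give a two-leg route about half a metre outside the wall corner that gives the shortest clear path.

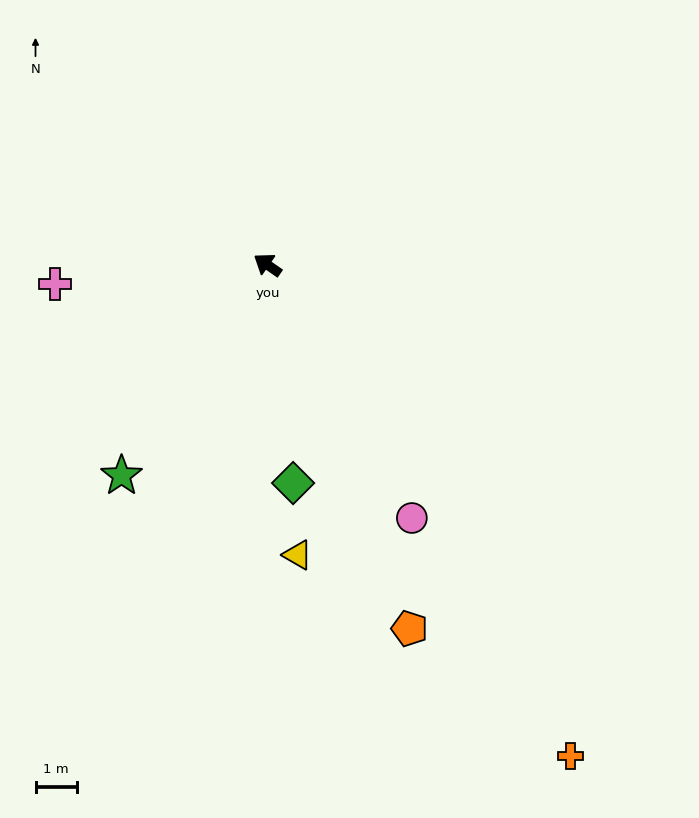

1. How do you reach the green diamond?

turn left 131°, forward 5.3 m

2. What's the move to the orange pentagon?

turn left 146°, forward 9.4 m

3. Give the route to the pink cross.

turn left 40°, forward 5.1 m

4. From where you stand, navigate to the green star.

turn left 90°, forward 6.2 m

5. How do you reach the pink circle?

turn left 154°, forward 7.0 m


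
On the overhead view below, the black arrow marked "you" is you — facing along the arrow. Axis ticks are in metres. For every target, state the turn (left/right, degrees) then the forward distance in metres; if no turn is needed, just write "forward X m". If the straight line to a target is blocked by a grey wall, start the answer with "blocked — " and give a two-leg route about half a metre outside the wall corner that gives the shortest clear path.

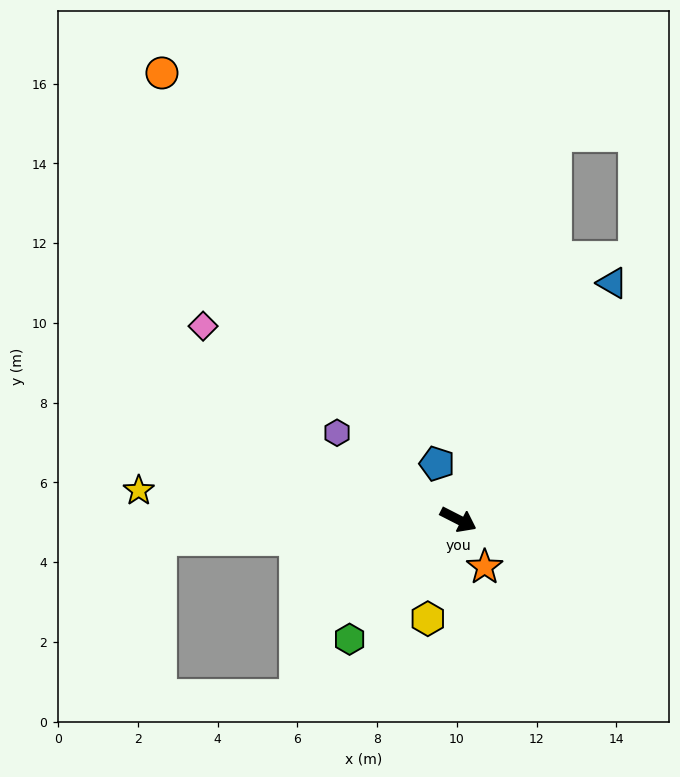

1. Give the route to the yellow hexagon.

turn right 80°, forward 2.6 m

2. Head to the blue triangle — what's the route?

turn left 84°, forward 7.1 m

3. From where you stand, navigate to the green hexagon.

turn right 105°, forward 4.1 m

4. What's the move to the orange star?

turn right 34°, forward 1.4 m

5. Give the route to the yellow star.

turn right 158°, forward 8.0 m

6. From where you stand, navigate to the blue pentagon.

turn left 138°, forward 1.5 m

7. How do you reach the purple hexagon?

turn left 171°, forward 3.7 m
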